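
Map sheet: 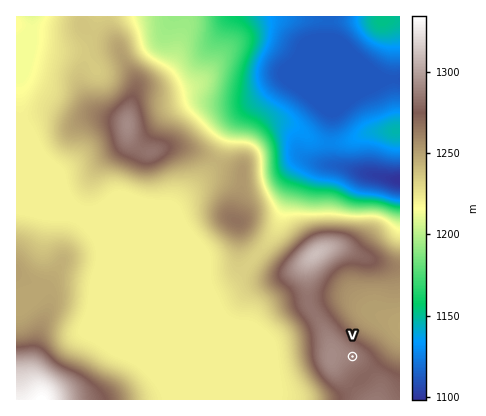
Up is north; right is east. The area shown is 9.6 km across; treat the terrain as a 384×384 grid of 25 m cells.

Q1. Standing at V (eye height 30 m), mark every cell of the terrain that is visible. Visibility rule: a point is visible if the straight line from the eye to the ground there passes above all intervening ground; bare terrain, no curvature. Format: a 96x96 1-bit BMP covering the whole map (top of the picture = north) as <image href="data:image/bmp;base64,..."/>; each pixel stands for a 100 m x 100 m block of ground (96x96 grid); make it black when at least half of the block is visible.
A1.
<image width="96" height="96" href="data:image/bmp;base64,Qk2+BAAAAAAAAD4AAAAoAAAAYAAAAGAAAAABAAEAAAAAAIAEAAATCwAAEwsAAAIAAAAAAAAA////AAAAAAAD/////////gAD//8D/////////AAB//8D////////+AAA//8D////////+AAA//8H////////8AAB//8H////////8AAB//8P////////4AAD//8f////////4AAH//8f////////4AAH//8f////////4AAH//8f////////4AAP//8f////////4AAP//8f////////4AAP//8P////////4AAP//8P////////4AAP//8P////////4AAP//8H////////4AAf//8H////////4AAf//8H////////4AB///8H////////4AD///8D////////8Af///+D////////8B//////////////+Af//////////////AP//////////////gH//////////////gH//////////////gP//////////////w//////////////////////////////4P//////////////wD//////////////wB//////////////gAf/////////////gAP////+P///////AAD////8H///////AAB//8D8H///////AAA//gD4H///////AAAP/AD4H///////AAAB8AD4H///////AAAAAAD4H///////gAAAAAD8H///////gAAAAAD/P///////gAAAAAD/////////gAAAAAD///////wfgAAAAAD///////APgAAAAAD//////+AHAAAAAAD//////+AAAAAAAAD//////8AAAAAAAAD//////4AAAAAAAAD//////4AAAAAAAAD//////wAAAAAAAAD//////wAAAAAAAAD/+f///gAAAAAAAAD/8P///gAAAAAAAAD/8H///gAAAAAAAAD/4D///wAAAAAAAAD/4B///4AAAAAAAAD/wB///8AAAAAAAAD/wAf///wAAAAAAAD/4AH///wAAAAAAAD//AB///wAAAAAAAD//gA/P/wAAAAAAAD+PwA+D/wAAAAAAAD8HwA+A/gAAAAAAAD4DwAeAHAAAAAAAADwDgAeAAAAAAAAAADgBgAfAAAAAAAAAADAAAAfAAAAAAAAAADAAAAPAAAAAAAAAACAAAAPAAAAAAAAAAAAAAAPgAAAAAAAAAAAAAAHgAAAAAAAAAAAAAAHgAAAAAAAAAAAAAAH7AAAAAAAAAAAAAAH/AAAAAAAAAAAAAAD/AAAAAAAAAAAAAAD+AAAAAAAAAAAAAAD+AAAAAAAAAAAAAAB+AAAAAAAAAAAAAAB8AAAAAAAAAAAAAAAAAAAAAAAAAAAAAAAAAAAAAAAAAAAAAAAAAAAAAAAAAAAAAAAAAAAAAAAAAAAAAAAAAAAAAAAAAAAAAAAAAAAAAAAAAAAAAAAAAAAAAAAAAAAAAAAAAAAAAAAAAAAAAAAAAAAAAAAAAAAAAAYAAAAAAAAAAAAAAAYAAAAAAAAAAAAAAAQAAAAAAAAAAAAAAAQAAAAAAAAAAAAAAAgAAAAAAAAAAAAAABgAAAAAAAAAAA="/>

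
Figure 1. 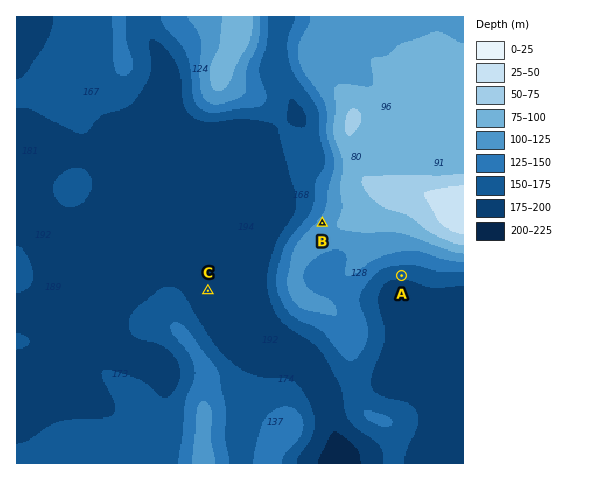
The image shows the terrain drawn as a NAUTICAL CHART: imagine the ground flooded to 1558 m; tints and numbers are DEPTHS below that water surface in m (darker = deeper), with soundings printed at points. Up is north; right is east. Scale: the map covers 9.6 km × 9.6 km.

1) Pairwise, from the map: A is lower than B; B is higher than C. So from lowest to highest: C A B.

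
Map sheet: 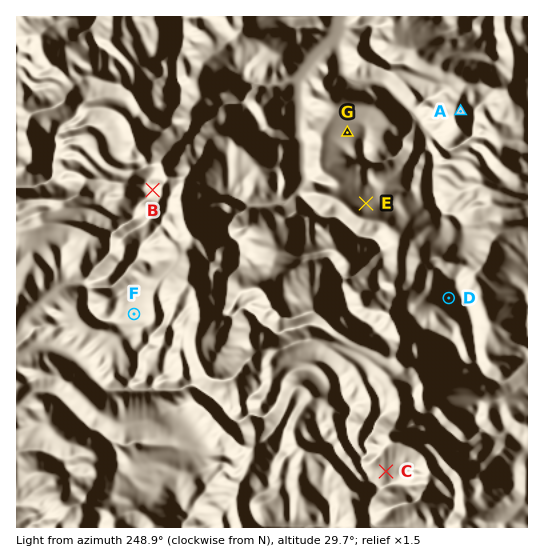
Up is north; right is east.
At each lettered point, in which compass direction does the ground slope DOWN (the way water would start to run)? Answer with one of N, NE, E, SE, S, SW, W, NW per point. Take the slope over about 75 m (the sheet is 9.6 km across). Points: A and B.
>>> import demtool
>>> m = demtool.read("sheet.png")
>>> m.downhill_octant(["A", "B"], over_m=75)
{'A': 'E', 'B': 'SW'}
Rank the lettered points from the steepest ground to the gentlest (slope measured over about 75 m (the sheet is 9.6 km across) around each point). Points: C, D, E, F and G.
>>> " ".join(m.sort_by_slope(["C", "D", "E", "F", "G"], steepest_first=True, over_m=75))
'C D F E G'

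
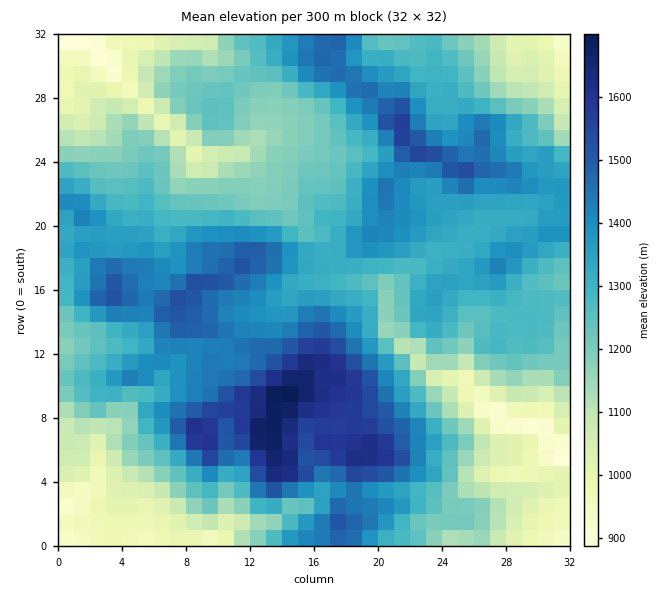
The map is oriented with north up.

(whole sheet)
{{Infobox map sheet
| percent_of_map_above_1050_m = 87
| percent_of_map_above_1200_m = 69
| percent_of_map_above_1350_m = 37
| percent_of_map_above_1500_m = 11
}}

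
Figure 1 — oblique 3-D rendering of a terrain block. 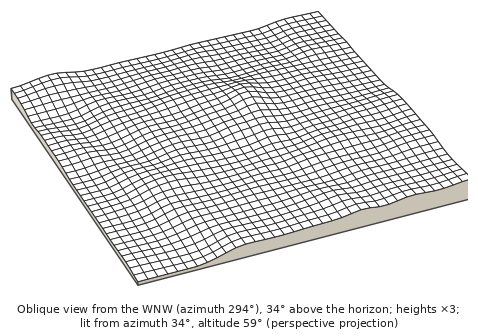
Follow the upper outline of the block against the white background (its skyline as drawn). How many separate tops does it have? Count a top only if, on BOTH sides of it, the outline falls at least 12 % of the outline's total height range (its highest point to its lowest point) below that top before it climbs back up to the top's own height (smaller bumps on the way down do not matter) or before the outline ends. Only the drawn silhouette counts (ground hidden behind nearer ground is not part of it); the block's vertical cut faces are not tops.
2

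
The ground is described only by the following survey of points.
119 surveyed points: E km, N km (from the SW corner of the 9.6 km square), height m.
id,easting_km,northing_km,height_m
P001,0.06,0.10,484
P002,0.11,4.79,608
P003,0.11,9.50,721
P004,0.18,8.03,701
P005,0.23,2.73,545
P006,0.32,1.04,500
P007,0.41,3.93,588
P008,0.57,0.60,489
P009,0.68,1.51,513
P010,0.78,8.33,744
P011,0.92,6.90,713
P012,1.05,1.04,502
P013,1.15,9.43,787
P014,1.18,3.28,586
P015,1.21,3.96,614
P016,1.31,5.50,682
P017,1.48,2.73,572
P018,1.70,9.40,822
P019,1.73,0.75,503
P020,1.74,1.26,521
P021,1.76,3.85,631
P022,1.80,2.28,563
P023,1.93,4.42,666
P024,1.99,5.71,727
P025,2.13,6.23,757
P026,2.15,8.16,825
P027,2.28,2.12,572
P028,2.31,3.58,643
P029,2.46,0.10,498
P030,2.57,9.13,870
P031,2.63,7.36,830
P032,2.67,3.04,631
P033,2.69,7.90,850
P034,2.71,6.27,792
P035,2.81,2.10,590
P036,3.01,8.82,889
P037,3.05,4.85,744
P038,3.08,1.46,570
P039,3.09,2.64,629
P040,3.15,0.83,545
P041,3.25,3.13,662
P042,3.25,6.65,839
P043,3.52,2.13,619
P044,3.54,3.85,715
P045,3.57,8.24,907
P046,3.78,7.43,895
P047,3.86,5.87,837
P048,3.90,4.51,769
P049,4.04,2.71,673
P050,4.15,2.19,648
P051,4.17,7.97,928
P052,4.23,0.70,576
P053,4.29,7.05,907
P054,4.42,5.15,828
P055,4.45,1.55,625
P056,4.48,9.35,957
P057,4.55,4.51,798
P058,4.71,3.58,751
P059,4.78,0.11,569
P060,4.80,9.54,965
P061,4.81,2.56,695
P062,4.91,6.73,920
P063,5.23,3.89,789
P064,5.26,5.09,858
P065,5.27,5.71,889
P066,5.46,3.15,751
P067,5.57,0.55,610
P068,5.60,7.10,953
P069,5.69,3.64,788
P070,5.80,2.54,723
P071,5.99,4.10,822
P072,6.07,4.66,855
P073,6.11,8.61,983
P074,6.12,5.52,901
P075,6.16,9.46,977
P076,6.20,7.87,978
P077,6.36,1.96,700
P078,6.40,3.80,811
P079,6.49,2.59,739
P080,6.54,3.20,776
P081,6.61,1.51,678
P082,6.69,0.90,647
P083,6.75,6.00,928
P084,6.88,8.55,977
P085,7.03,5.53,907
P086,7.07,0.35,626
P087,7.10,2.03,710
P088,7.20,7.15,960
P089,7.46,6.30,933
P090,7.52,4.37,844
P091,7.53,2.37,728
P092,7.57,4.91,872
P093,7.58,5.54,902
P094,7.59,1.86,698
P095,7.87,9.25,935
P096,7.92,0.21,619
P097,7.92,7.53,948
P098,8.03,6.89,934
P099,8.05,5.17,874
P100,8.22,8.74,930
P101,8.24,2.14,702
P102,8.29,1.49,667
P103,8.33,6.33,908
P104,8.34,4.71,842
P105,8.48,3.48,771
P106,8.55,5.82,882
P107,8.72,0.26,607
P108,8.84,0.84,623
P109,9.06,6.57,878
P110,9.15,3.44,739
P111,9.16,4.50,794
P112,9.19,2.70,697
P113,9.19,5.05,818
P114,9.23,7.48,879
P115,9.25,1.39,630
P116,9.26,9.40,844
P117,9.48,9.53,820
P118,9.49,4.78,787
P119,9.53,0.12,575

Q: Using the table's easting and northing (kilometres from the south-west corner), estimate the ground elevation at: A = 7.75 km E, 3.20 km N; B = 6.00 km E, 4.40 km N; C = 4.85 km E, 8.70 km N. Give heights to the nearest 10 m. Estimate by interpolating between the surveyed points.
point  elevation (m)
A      770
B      840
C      960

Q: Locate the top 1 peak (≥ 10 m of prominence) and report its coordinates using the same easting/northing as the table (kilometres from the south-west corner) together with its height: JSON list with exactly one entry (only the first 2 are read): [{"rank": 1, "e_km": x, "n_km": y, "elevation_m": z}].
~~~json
[{"rank": 1, "e_km": 6.16, "n_km": 8.64, "elevation_m": 983}]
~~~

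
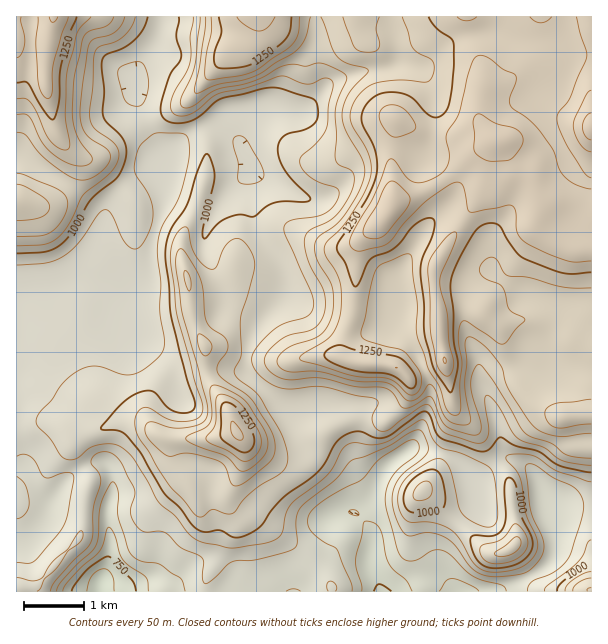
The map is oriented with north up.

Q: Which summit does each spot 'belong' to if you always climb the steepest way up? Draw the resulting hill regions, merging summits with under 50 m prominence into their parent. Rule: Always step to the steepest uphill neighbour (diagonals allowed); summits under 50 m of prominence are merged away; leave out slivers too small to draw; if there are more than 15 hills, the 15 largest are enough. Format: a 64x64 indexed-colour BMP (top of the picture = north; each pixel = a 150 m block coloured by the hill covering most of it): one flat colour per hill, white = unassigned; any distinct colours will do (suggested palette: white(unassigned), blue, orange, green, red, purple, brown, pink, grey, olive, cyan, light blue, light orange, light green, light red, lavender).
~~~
<image width="64" height="64" href="data:image/bmp;base64,Qk12CAAAAAAAAHYAAAAoAAAAQAAAAEAAAAABAAQAAAAAAAAIAAATCwAAEwsAABAAAAAAAAAA////ALR3HwAOf/8ALKAsACgn1gC9Z5QAS1aMAMJ34wB/f38AIr28AM++FwDox64AeLv/AIrfmACWmP8A1bDFAMzMzMzBEREREREREREREREiIiIimZmZmZu7u77u7u7uzMzMzMwRERERERERERERESIiIiKZmZmZu7u7u77u7u7MzMzMzBEREREREREREREREiIiKZmZmZu7u7u7u+7u7szMzMzMERERERERERERERERIiIpmZmZm7u7u7u7vu7uzMzMzMwRERERERERERERERESIimZmZmbu7u7u7u77u4szMzMzBEREREREREREREREREiEZmZmZm7u7u7u7vu7iLMzMzMEREREREREREREREREREZmZmZmbu7u7u7u+7uIizMzMwRERERERERERERERERERmZmZmZm7u7u7u77u4iIszMzBERERERERERERERERERmZmZmZmZu7u7u77u7iIizMzMERERERERERERERERERIpmZmZmZmbu7u7uqqqIiLMzMwREREREREREREREREREiKZmZmZmZu7u7u6qqoiIizMzMERERERERERERERERESIpmZmZmZm7u7u6qqqiIiIszMwRERERERERERERERERIimZmZmZmbu7u7qqqqIiIiLMwRERERERERERERERESIiIpmZmZmXe7u7qqqqoiIiIiLBERERERERERERERESIiIiKZmZmXd3e7qqqqqiIiIiIRERERERERERERERESIiIiIimZl3d3d6qqqqqqIiIiIRERERERERERERERESIiIiIiInd3d3d3qqqqqqoiIiIhERERERERERERERESIiIiIiIoh3d3d3eqqqqqqiIiIhERERERERERERERERIiIiIiIiiHd3d3d6qqqqqqIiIiEREREREREREREREREiIiIiIiiId3d3d6qqqqqqoiIiERERERERERERERERGIgiIiIiiIiHd3d3qqqqqqqiIiERERERERERERERERGIiIiIiIiIiId3d3qqqqqqqqIRERERERERERERERERGIiIiIiIiIiIh3d3eqqqqqqqoRERERERERERERERERiIiIiIiIiIiIiHd3d6qqqqqqqhERERERERERERERERGIiIiIiIiIiIiHd3dyIqqiIiqqEREREREREREREREREYiIiIiIiIiIiId3d3IiIiIiIiIRERERERERERERERERiIiIiIiIiIiId3d3ciIiIiIiIhERERERERERERERERGIiIiIiIiIiIh3d3dyIiIiIiIiEREREREREREREREREYiIiIiIiIiIh3d3dyIiIiIiIiIRERERERERERERERERGIiIiIhVVVh3d3d3IiIiIiIiIhERERERERERERERERERiIiIVVVVVXd3d3ciIiIiIiIiEREREREUERERERERERGIiFVVVVVVd3d3dyIiIiIiIiIREREREUQRERERERERERiFVVVVVVV3d3d3IiIiIiMzM93d0REUREEREREREREREVVVVVVVVXd3d3ciIiIzMzMz3d3d1ERERBERERERERERVVVVVVVVd3d3d3IiMzMzMzPd3d3dREREQRERERERERFVVVVVVVVXd3d3dyMzMzMzM93d3d1ERERBERERERERFVVVVVVVVVd3d3d3czMzMzMz3d3d3UREREEREREREREVVVVVVVVVVXd3d3dzMzMzMzPd3d3d1EREQREREREREVVVVVVVVVVVd3d3dzMzMzMzM93d3d3URERBEREREREVVVVVVVVVVVVXd3d3MzMzMzMz3d3d3d1EREQRERERERVVVVVVVVVVVVV3d3MzMzMzMzPd3d3d3URERBERERERVVVVVVVVVVVVVXdzMzMzMzMzM93d3d3UREREERERERFVVVVVVVVVVVVVVTMzMzMzMzMz3d3d3UREREQREiIhEVVVVVVVVVVVVVVVMzMzMzMzMzPd3d3UREREREIiIiIRVVUiIiVVVVVVVVUzMzMzMzMzM93d1EREREREIiIiIiFVIiIiIlVVVVVVVTMzMzMzMzMy3d1EREREREQiIiIiIiIiIiIiJVVVVVVTMzMzMzMzMyLdREREREREREIiIiIiIiIiIiIlVVVVVTMzMzMzMzMyIkREREREREREQiIiIiIiIiIiIiJVVVUjMzMzMzMzMzIiRERERERERERmIiIiIiIiIiIiIiIiIiIzMzMzMzMzIiJERERERERERmZiIiIiIiIiIiIiIiIiIjMzMzMzMzMiIkRERERERERGZmYiImIiIiIiIiIiIiIiMzMzMzMzMiIiRERERERERGZmZmZmZiIiIiIiIiIiIiIjMzMzMzMyIiJEREREREREZmZmZmZmZmZmIiIiIiIiIiMzMzMzMyIiIkRERERERERmZmZmZmZmZmZiIiIiIiIiIzMzMzMzIiIiRERERERERmZmZmZmZmZmZmYiIiIiIiIzMzMzMzMiIiJERERERERGZmZmZmZmZmZmZiIiIiIiIjMzMzMzMzMiIkREREREREZmZmZmZmZmZmZmIiIiIiIjMzMzMzMzMzIiRERERERERGZmZmZmZmZmZmIiIiIiIiMzMzMzMzMzMiJERERERERERmZmZmZmZmZmYiIiIiIiIjMzMzMzMzMyIkRERERERERGZmZmZmZmZmZiIiIiIiIiIzMzMzMzMzIiRERERERERERmZmZmZmZmZmIiIiIiIiIiIzMzMiIiIiJERERERERERGZmZmZmZmZmYiIiIiIiIiIiIiIiIiIiIkREREREREREZmZmZmZmZmZiIiIiIiIiIiIiIiIiIiIi"/>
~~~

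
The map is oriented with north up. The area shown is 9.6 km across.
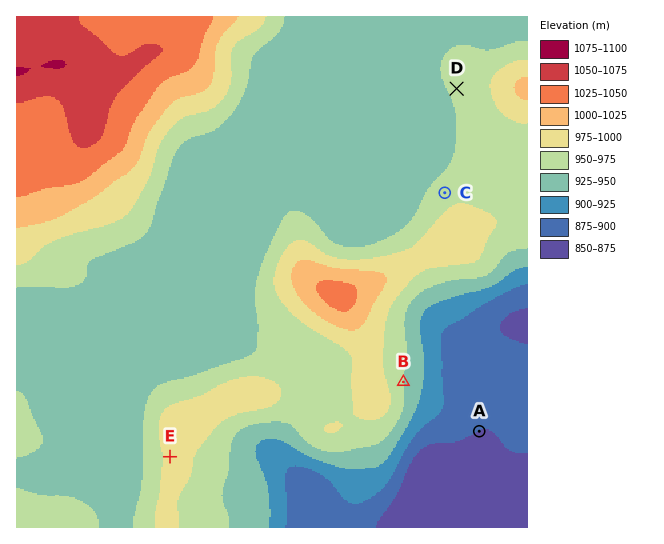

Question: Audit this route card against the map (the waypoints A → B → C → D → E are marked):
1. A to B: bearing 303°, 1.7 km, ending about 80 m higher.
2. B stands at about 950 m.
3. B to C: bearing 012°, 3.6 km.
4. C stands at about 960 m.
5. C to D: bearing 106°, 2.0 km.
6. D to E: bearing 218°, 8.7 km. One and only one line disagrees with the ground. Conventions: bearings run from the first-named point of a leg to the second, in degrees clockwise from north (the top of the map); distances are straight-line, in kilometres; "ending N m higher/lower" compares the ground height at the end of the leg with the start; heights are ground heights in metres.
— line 5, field bearing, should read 7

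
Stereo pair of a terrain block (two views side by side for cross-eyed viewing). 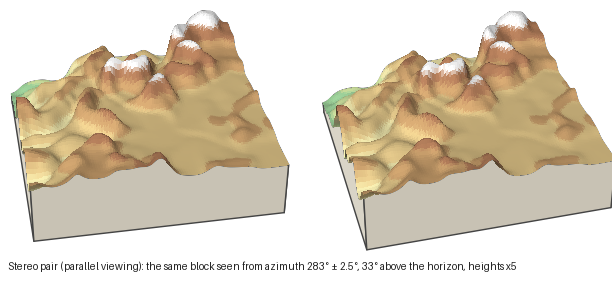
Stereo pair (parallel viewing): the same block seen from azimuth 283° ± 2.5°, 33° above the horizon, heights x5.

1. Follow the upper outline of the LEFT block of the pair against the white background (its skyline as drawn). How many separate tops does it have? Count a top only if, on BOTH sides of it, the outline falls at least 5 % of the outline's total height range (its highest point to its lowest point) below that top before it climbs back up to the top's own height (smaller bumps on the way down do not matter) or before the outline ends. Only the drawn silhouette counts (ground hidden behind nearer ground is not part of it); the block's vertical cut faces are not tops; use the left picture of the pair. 2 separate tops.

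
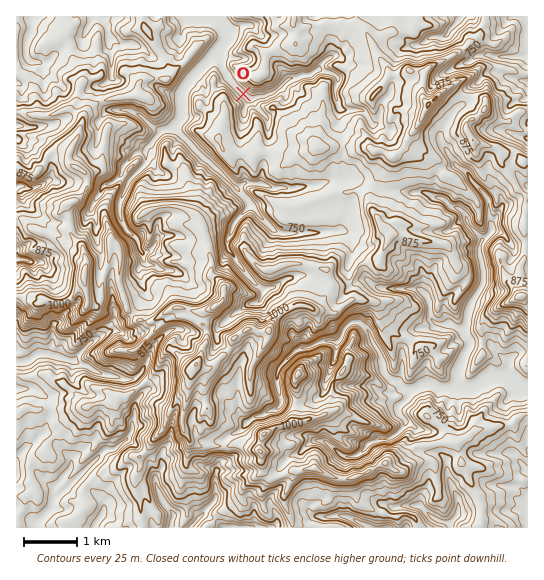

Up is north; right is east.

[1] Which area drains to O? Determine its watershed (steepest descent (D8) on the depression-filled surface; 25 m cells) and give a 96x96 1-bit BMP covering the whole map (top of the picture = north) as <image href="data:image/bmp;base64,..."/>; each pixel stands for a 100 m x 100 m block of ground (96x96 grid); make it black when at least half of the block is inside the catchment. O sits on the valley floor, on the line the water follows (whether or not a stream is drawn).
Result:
<image width="96" height="96" href="data:image/bmp;base64,Qk2+BAAAAAAAAD4AAAAoAAAAYAAAAGAAAAABAAEAAAAAAIAEAAATCwAAEwsAAAIAAAAAAAAA////AAAAAAAAAAAAAAAAAAAAAAAAAAAAAAAAAAAAAAAAAAAAAAAAAAAAAAAAAAAAAAAAAAAAAAAAAAAAAAAAAAAAAAAAAAAAAAAAAAAAAAAAAAAAAAAAAAAAAAAAAAAAAAAAAAAAAAAAAAAAAAAAAAAAAAAAAAAAAAAAAAAAAAAAAAAAAAAAAAAAAAAAAAAAAAAAAAAAAAAAAAAAAAAAAAAAAAAAAAAAAAAAAAAAAAAAAAAAAAAAAAAAAAAAAAAAAAAAAAAAAAAAAAAAAAAAAAAAAAAAAAAAAAAAAAAAAAAAAAAAAAAAAAAAAAAAAAAAAAAAAAAAAAAAAAAAAAAAAAAAAAAAAAAAAAAAAAAAAAAAAAAAAAAAAAAAAAAAAAAAAAAAAAAAAAAAAAAAAAAAAAAAAAAAAAAAAAAAAAAAAAAAAAAAAAAAAAAAAAAAAAAAAAAAAAAAAAAAAAAAAAAAAAAAAAAAAAAAAAAAAAAAAAAAAAAAAAAAAAAAAAAAAAAAAAAAAAAAAAAAAAAAAAAAAAAAAAAAAAAAAAAAAAAAAAAAAAAAAAAAAAAAAAAAAAAAAAAAAAAAAAAAAAAAAAAAAAAAAAAAAAAAAAAAAAAAAAAAAAAAAAAAAAAAAAAAAAAAAAAAAAAAAAAAAAAAAAAAAAAAAAAAAAAAAAAAAAAAAAAAAAAAAAAAAAAAAAAAAAAAAAAAAAAAAAAAAAAAAAAAAAAAAAAAAAAAAAAAAAAAAAAAAAAAAAAAAAAAAAAAAAAAAAAAAAAAAAAAAAAAAAAAAAAAAAAAAAAAAAAAAAAAAAAAAAAAAAAAAAAAAAAAAAAAAAAAAAAAAAAAAAAAAAAAAAAAAAAAAAAAAAAAAAAAAAAAAAAAAAAAAAAAAAAAAAAAAAAAAAAAAAAAAAAAAAAAAAAAAAAAAAAAAAAAAAAAAAAAAAAAAAAAAAAAAAAAAAAAAAAAAAAAAAAAAAAAAAAAAAAAAAAAAAAAAAAAAAAAAAAAAAAAAAAAAAAAAAAAAAAAAAAAAAAAAAAAAAAAAAAAAAAAAAAAAAAAAAAAAAAAAAAAAAAAAAAAAAAAAAAAAAAAAAAAAAAAAAAAAAAAAAAAAAAAAAAAAAAAAAAAAAAAAAAAAAAAAf/8AAcAAAAAAAAAAf////+AAAAAAAAAA/////+AAAAAAAAAA//////AAAAAAAAAA//////gAAAAAAAAAf/////gAAAAAAAAAf/////wAAAAAAAAAf/////wAAAAAAAAAf/////4AAAAAAAAAH/////4AAAAAAAAAD/////wAAAAAAAAAB/////wAAAAAAAAAA/////wAAAAAAAAAAf////wAAAAAAAAAAf////4AAAAAAAAAAP///xwAAAAAAAAAAP///gAAAAAAAAAAAH///gAAAAAAAAAAAH///AAAAAAAAAAAAD//+AAAAAAAAAAAAAf/+AAAAAAAAAAAAAP/8AAAAAAAAAAAAAH/8AAAAAAAAAAAAAH/4AAAAAAAAAAAAAAKAAAAAAAAAAAAAAAAAAAAAA="/>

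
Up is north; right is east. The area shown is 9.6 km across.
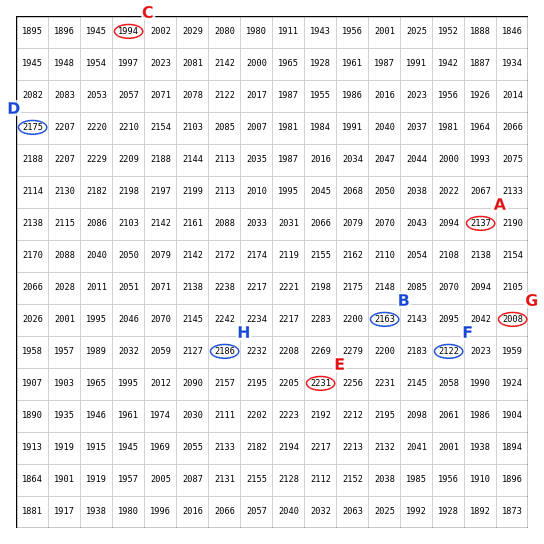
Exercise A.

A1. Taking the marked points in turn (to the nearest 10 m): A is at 2140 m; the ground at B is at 2160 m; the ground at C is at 1990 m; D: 2180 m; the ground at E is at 2230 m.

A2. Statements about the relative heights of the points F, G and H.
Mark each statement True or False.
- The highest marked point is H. True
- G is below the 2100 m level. True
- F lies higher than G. True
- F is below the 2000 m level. False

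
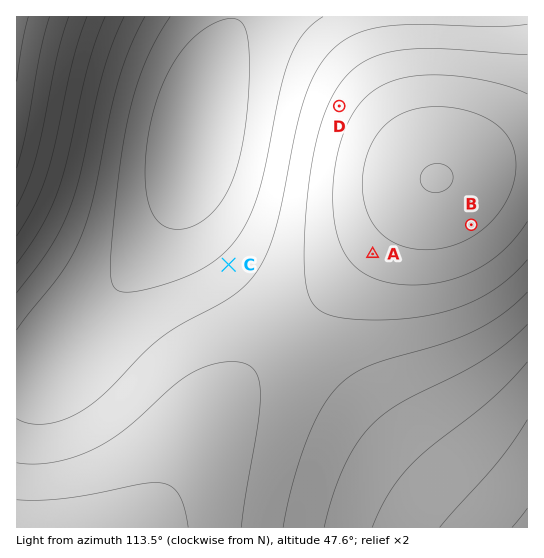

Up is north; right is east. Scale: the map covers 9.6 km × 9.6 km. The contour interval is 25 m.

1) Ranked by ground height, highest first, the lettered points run C D A B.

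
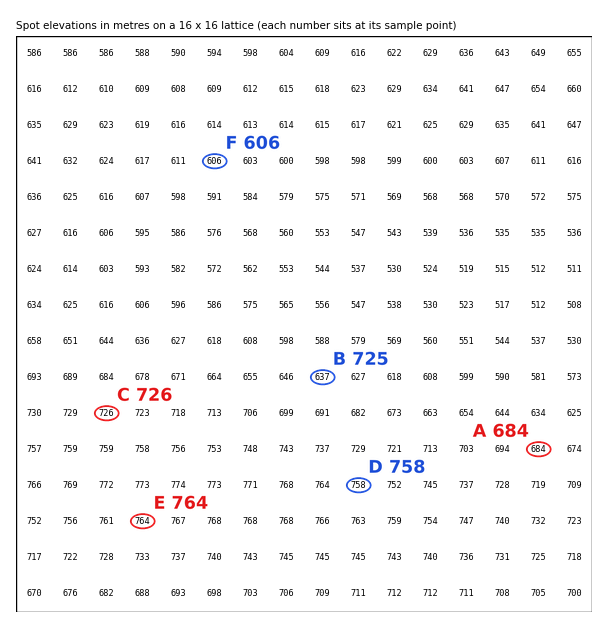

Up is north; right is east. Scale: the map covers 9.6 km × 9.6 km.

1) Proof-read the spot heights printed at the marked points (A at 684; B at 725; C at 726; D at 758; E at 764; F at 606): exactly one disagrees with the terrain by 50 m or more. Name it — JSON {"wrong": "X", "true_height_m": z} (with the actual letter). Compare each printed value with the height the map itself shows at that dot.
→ {"wrong": "B", "true_height_m": 637}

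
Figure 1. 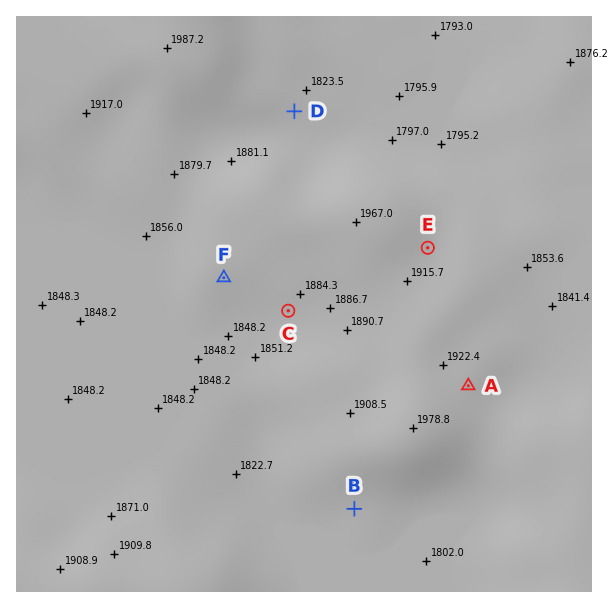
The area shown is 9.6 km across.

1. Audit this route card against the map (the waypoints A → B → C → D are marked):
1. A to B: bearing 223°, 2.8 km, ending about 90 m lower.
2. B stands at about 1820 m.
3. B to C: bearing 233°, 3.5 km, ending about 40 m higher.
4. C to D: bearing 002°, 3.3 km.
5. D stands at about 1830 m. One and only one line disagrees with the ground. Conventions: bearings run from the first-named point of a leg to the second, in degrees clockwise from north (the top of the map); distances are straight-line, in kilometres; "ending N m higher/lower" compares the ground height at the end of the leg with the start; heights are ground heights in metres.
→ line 3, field bearing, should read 342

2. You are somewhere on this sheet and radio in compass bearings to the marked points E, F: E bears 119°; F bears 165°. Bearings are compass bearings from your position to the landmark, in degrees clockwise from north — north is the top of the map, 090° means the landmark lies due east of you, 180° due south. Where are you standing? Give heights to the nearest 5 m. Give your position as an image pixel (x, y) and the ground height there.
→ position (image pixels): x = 179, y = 110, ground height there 1920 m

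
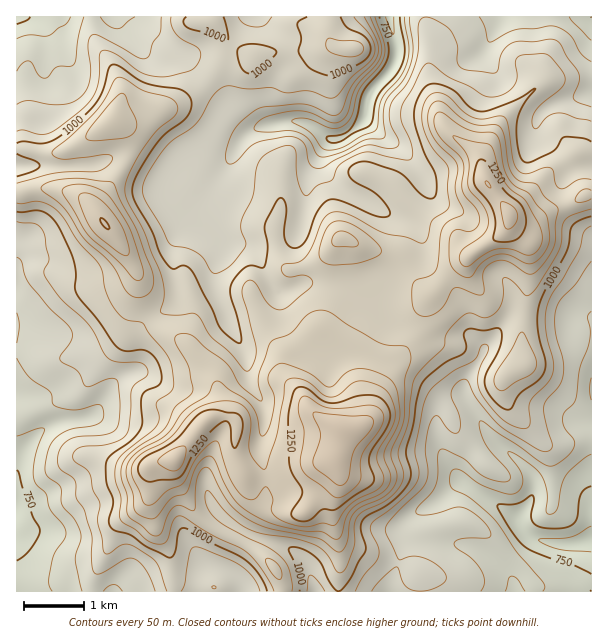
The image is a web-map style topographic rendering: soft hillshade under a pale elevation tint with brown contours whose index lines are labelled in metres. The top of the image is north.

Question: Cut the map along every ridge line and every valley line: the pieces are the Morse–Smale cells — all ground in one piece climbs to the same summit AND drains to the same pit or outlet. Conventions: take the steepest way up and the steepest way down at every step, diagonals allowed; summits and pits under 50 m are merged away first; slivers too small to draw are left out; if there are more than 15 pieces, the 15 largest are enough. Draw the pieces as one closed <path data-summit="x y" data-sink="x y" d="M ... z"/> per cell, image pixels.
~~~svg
<path data-summit="342 429" data-sink="591 540" d="M365 289l-15 0-2 7-22 30-14 12-20 21-3 6 0 13 21 32 10 8 23 11-7 27 4 26-9 27 9 42-2 40 253 1 1-274-77-5-9 5-21 31-15-12-15 5-18 0-26-14-18-3-14-14-6-18z"/><path data-summit="342 429" data-sink="390 17" d="M365 116l-9 12-17 11-10 0-15-12-15-6-14 0-22 5-15 7-18 25-38 2-9 4-14 18 0 10 7 14 33 26 13 14 0 8-8 21 2 15 13 34 15 26 6 34 14 21 1 17-5 18 0 16 7 20 26-8 40-8 4-5 6-23-1-4-27-13-26-37 0-13 3-6 28-29 6-4 23-33-1-5-9-2-22-3-19 2 2-10-5-15 0-20 9-30 4-34 8-15 10-16-4 8 0 12 6 11 19 16 42 22 9-2 26-27-2-9-13-20-10-10-22-14-11-12z"/><path data-summit="174 459" data-sink="17 510" d="M152 318l-12 9-2 8 0 33-23 13-18 30-10 7-25 3-18 7-19 19-7 14-1 131 157-1-4-36-14-27-6-21 1-40 8-5 15-2 26-34 7-6 13-7 2-9-6-24-10-15-20-22-24-13z"/><path data-summit="105 224" data-sink="17 510" d="M56 188l-21 0-19 6 1 270 8-17 19-19 18-7 19-1 12-5 22-34 23-13 0-33 2-8 11-10-9-21-4-23-20-33-29-38-15-9z"/><path data-summit="510 215" data-sink="591 17" d="M591 16l-164 1 3 34-2 26 12 43 4 6 12 13 19 13 6 10 5 20 23 30 42-42 14-9-1-5-10-10-16-9-3-9 3-11 10-9 31-11 13-7z"/><path data-summit="510 215" data-sink="390 17" d="M426 16l-36 1 7 28 0 9-6 15-17 18-6 11-2 22 18 18 15 8 10 10 15 23-2 9-24 24-7 3 13 3 12 9 5 9 0 12-18 18 23 26 6 2 13-16 29-26 27-17 7-8 2-10 9 5 11 1 33-17 2-5-3-6 0-12 4-9 11-6-4 0-7-8-15 10-41 42-2 0-22-30-5-20-6-10-19-13-12-13-4-6-12-43 2-26z"/><path data-summit="113 120" data-sink="17 17" d="M120 16l-104 1 1 131 21 4 27-1 15-7 34-24 14 1 28-12 14-1 19-11 17-14-24-27-15-6-27-16z"/><path data-summit="510 215" data-sink="591 540" d="M566 205l-36 18-11-1-9-5-2 10-7 8-27 17-21 18-21 24-6-2-22-26-3 0-21 20-14 4 7 3 6 18 14 14 18 3 26 14 18 0 15-5 15 12 21-31 9-5 45 5 31 0 1-81-18-15z"/><path data-summit="353 48" data-sink="390 17" d="M389 16l-60 0-3 14 6 16-9 0-14 4-37 2-18 6-12-6-9 0-27 31 12 10 12 20 19 17 27-8 23-1 15 6 15 12 10 0 23-17 10-30 16-18 8-14 1-15z"/><path data-summit="174 459" data-sink="390 17" d="M192 218l-6 6-6 9-6 16 4 47-10 12-15 8-1 2 10 12 24 13 25 28 7 18 4 15-2 9-4 3 12 0 8 6-1 31 7 20 6 3 18 0-6-20 0-16 5-18-1-17-14-21-6-34-15-26-13-34-2-15 8-21 0-8-13-14z"/><path data-summit="105 224" data-sink="390 17" d="M126 157l-13 0-18 7-24 2-1 19 5 8 15 10 40 55 9 20 6 27 7 13 16-10 10-12-4-47 6-16 12-15-9-6-11-12-3-8 1-12-15-6z"/><path data-summit="113 120" data-sink="390 17" d="M209 84l-3 0-17 13-19 11-14 1-28 12-17 0-43 29 0 15 27-1 18-7 13 0 29 17 15 6 13-16 9-4 38-2 12-20 10-7-6-3-16-15-6-12z"/><path data-summit="342 239" data-sink="390 17" d="M321 152l-13 24-4 34-9 30 0 20 5 15-2 10 19-2 33 6-2-49 11 6 30 8 13 11 8-5 11-12 0-12-5-9-12-9-20-6-48-28-8-8-6-11z"/><path data-summit="342 429" data-sink="315 591" d="M335 458l-42 10-26 8-2 22-18 33 4 4 25 7 18 10 10 9 6 12 5 19 23-1 2-40-9-38 9-31z"/><path data-summit="174 459" data-sink="591 540" d="M228 416l-12 0-9 4-31 36-2 9 4 18 16 29 22 18 21 10 19-31 2-8-10-12-12-30 0-37z"/>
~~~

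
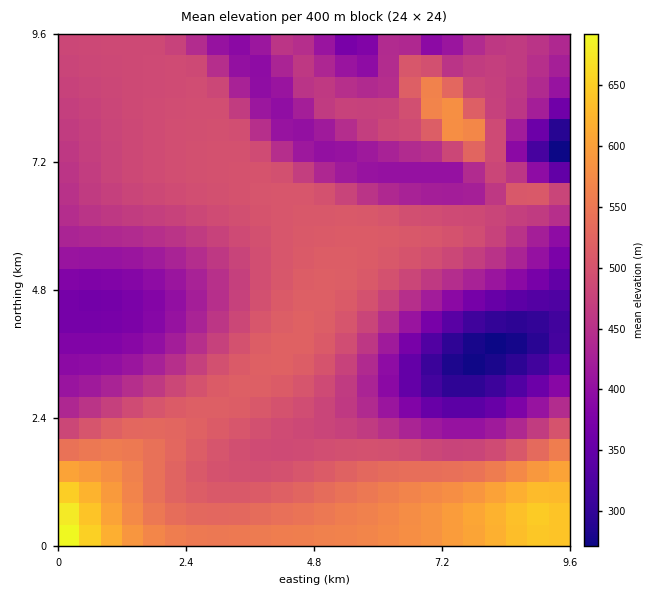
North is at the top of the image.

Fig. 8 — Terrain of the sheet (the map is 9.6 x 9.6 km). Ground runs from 240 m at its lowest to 710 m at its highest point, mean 470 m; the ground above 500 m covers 30.4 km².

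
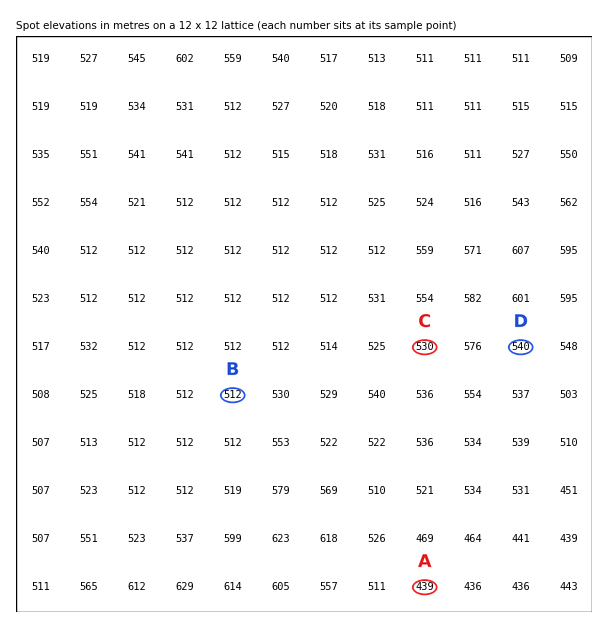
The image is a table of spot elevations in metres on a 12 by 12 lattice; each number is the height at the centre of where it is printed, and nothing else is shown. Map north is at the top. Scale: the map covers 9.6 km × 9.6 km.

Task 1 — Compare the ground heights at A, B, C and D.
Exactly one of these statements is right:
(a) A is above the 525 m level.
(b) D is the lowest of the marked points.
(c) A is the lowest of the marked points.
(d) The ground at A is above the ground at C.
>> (c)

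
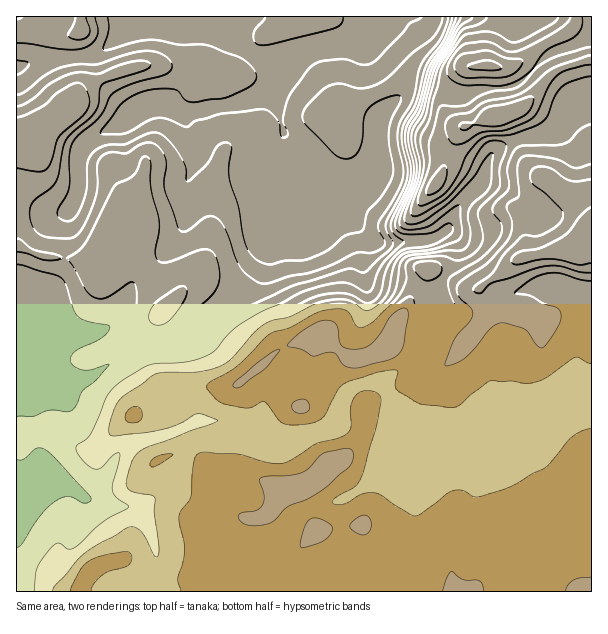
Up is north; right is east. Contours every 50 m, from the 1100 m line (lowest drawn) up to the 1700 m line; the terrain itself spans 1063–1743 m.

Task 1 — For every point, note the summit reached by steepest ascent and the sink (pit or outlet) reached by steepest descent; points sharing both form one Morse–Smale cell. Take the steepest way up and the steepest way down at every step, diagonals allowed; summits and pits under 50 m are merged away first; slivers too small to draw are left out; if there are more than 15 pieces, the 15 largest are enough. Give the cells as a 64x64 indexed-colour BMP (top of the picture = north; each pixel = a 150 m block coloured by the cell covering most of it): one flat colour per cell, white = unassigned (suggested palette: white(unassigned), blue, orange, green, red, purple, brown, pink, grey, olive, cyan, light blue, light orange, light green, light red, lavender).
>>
<image width="64" height="64" href="data:image/bmp;base64,Qk12CAAAAAAAAHYAAAAoAAAAQAAAAEAAAAABAAQAAAAAAAAIAAATCwAAEwsAABAAAAAAAAAA////ALR3HwAOf/8ALKAsACgn1gC9Z5QAS1aMAMJ34wB/f38AIr28AM++FwDox64AeLv/AIrfmACWmP8A1bDFAAAA7uAAAAAGZmZoiIiIiIiIiIiIiIi7u7u7u7u3d3d3AO7u7gAAAO3d1miIiIiIiIiIiIiIiLu7u7u7u3d3d3fu7u7uAAAO7d3dZoiIiIiIiIiIiIiIu7u7u7u7d3d3d+7u7u7u4O7u3d1mZmiIiIiIiIiIiIi7u7u7u7t3d3d37u7u7u7u7u7d3WZmZmiIiIiIiIiIi7u7u7u7t3d3d3fu7u7u7u7u7d3dZmZmZmiIiIiIiIiLu7u7u7u3d3d3d+7u7u7u7u7t3d3WZmZmZoiIiIiIiIu7u7u7u7d3d3d37u7u7u7u7t3d3dZmZmZmaIiIiIiIiLu7u7u7d3d3d3fu7u7u7u7u3d3d3d1mZmZoiIiIiIiIu7u7u3d3d3d3d+7u7u7u7d3d3d3d3WZmZmZoiIiIiIi7u7u3d3d3d3d37u7u7t3d3d3d3d3dZmZmZmZmaIiIiLu7u7d3d3d3d3cADu4ADd3d3d3d3d1mZmZmZmZmiIiIu7u7t3d3d3d3dwAAAAAA3d3d3d3d1mZmZmZmZmZoiIu7u7u3d3d3d3d3AAAAAADd3d3d3d1mZmZmZmZmZmaIi7u7u3d3d3d3d3cAAAAAAA3d3d3d1mZmZmZmZmZmZmi7u7u3d3d3d3d3dwAAAAAAAN3d3d1mZmZmZmZmZmZmaLu7u3d3d3d3d3d3AAAAAAAADd3d1mZmZmYiZmZmZmZou7u3d3d3d3d3d3cAAAAAAAAAAA3WZmZmIiIiZmZmZmu7u3d3d3d3d3d3d/8AAAAAAAAAAAZmZmIiIiIiJmZma7u3cRERERERF3d3/wAAAAAAAAAAACIiIiIiIiIiZmZruxEREREREREREXf/AAAAAAAAAAAAIiIiIiIiIiJmZmaxEREREREREREREfAAAAAAAAAAAAIiIiIiIiIiImZmZhERERERERERERER//AAAAAAAA/wAiIiIiIiIiIiJmZhERERERERERERERH////wAAAA///wAAACIiIiIiIiIiEREREREREREREREf/////wAA////AAAAAiIiIiIiIiIhERERERERERERER///////wD///8AAAAAAiIiIiIiIiIhERERERERERERH////////////wAAAAACIiIiIiIiIiIREREREREREREf///////5mZmfAAAAAAIiIiIiIiIiIhERERERERERERn//////5mZmZmQAAACIiIiIiIiIiIiERERERERERERGZmZmZmZmZmZmZAAAAIiIiIiIiIiIiIREREREREREREZmZmZmZmZmZmZmQAAIiIiIiIiIiIiIiERERERERERERmZmZmZmZmZmZmZmQIiIiIiIiIiIiIiIRERERERERERGZmZmZmZmZmTOZmZMiIiIiIiIiIiIiIhEREREREREREZmZmZmZmZmZMzmZMzIiIiIiIiIiIiIhERERERERERERmZmZmZmZmZMzMzMzMyIiIiIiIiIiIRERERERERERERGZmZmZmZmZkzMzMzMzMiIiIiIiIREREREREREREREREZmZmZmZmZkzMzMzMzMyIiIiIiIhERERERERERERERERmTMzMzOZmTMzMzMzMzIiIiIiIiEREREREREREREREREzMzMzM5kzMzMzMzMzMiIiIiIiIRERERERERERERERETMzMzMzMzMzMzMzMzMyIiIiIiIlVVVVURERERERERERMzMzMzMzMzMzMzMzMzIiIiIiIlVVVVVVEREREREREREzMzMzMzMzMzMzMzMzMyIiIiIlVVVVVVURERERERERETM8zDMzMzMzMzMzMzMzIiIiIkRVVVVVVVERERERERERPMzMMzMzMzMzMzMzMzMiIiIkREVVVVVVVRERERERERHMzMzDMzMzMzMzMzMzMiIiIiRERVVVVVVVUREREREREczMzMMzMzMzMzMzMzMyIiIiJEREVVVVVVVVERERERERzMzMwzMzMzMzMzMzMzIiIiIkRERVVVVVVVURERERERHMzMzDMzMzMzMzMzMzMyIiIkRERFVVVVVVVREREREREczMzMMzMzMzMzMzMzMzMiIkREREVVVVVVVVURERERERzMzMwzMzMzMzMzMzMzMyIkRERERVVVVVVVVVERERERHMzMzMwzMzMzMzMzMzMzMkRERERFVVVVVVVVVVUREREczMzMzMMzMzMzMzMzMzM0REREREVVVVVVVVVVVVVRERzMzMzMzMwzMzMzMzMzM0RERERERFVVVVVVVVVVVVURHMzMzMzMzEQzNEMzMzMzREREREREVVVVVVVVVVVVVVEczMzMzMzEREREREREMzNERERERESlVVVVVVVVVVVVVVzMzMzMzERERERERERERERERERESqpVVVqqVVVVVVVVXMzMzMzERERERERERERERERERERKqqWqqqqqqqVVVVVczMzMzERERERERERERERERERERKqqqqqqqqqqqlVVVVDMzMzMREREREREREREREREREREqqqqqqqqqqqqpVVVUAAAAAxERERERERERERERERERESqqqqqqqqqqqqqVVVQAAAAAARERERERERERERERERERKqqqqqqqqqqqqqqVVAAAAAAAEREREREREREREREREREqqqqqqqqqqqqqqqqUAAAAAAABERERERERERERERERESqqqqqqqqqqqqqqqqgAAAAAAAERERERERERERERERERKqqqqqqqqqqqqqqqq"/>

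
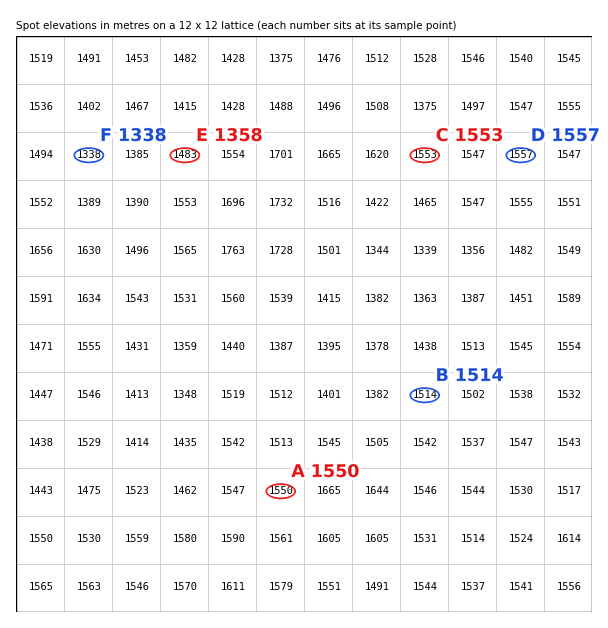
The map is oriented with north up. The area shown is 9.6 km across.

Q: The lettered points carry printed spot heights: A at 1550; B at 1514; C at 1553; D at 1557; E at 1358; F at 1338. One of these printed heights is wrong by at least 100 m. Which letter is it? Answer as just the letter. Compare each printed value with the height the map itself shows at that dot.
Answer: E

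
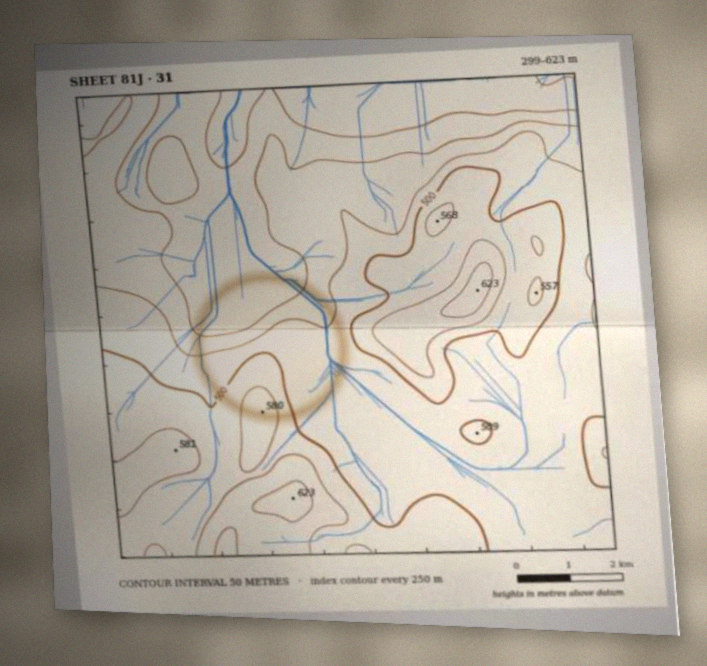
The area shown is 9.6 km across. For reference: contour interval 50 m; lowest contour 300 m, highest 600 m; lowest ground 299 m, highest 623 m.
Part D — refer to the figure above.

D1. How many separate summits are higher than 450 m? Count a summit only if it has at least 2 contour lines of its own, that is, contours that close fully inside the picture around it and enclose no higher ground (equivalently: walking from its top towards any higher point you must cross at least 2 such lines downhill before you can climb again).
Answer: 1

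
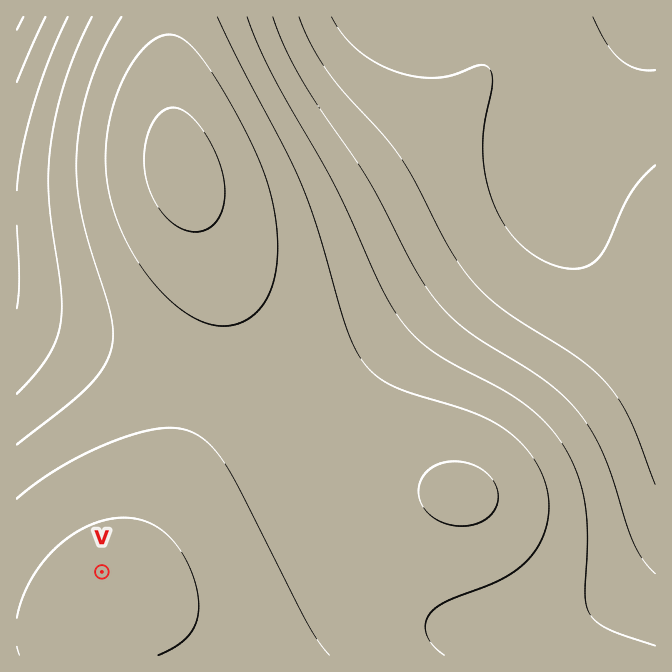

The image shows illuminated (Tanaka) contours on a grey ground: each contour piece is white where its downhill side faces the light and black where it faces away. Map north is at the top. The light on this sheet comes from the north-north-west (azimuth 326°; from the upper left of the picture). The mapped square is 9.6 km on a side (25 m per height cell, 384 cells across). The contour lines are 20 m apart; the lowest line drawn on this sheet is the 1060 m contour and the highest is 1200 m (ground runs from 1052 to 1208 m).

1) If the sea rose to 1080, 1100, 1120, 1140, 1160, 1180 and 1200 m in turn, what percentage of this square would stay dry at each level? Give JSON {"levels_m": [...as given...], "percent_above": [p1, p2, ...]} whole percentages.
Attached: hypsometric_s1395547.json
{"levels_m": [1080, 1100, 1120, 1140, 1160, 1180, 1200], "percent_above": [89, 79, 72, 63, 50, 22, 7]}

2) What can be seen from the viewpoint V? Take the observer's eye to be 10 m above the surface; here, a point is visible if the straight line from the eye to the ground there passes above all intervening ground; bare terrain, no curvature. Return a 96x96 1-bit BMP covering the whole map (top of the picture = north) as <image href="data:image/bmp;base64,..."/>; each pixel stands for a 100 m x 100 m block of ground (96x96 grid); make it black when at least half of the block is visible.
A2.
<image width="96" height="96" href="data:image/bmp;base64,Qk2+BAAAAAAAAD4AAAAoAAAAYAAAAGAAAAABAAEAAAAAAIAEAAATCwAAEwsAAAIAAAAAAAAA////AAAAAAD//gAD/////////////8AH/////////////////////////////////8AAP///////////wAAAP//////////+AAAAP//////////8AAAAf//////////4AAAB///4AAD////4AAAD//+AAAD////wAAAD//8AAAD////wAAAH//8AAAD////gAAAP//8AAAD////gAAAf//8AAAD////gAAAf//4AAAD////AAAA///4AAAD////AAAA///4AAAD////AAAB///4AAAB////AAAB///4AAAA////AAAD///4AAAAf//+AAAD///4AAAAP//+AAAH///wAAAAH//+AAAH///wAAAAD//+AAAP///wAAAAB//+AAAP///wAAAAAf//AAAf///gAAAAAP//AAA////gAAAAAD//wAB////AAAAAAB//4AD////AAAAAAA///AP///+AAAAAAA////////+AAAAAAA////////8AAAAAAA////////4AAAAAAA////////wAAAAAAA////////gAAAAAAA////////AAAAAAAA///////+AAAAAAAA///////4AAAAAAAA///////wAAAAAAAB///////AAAAAAAAB//////+AAAAAAAAD//////4AAAAAAAAD//////wAAAAAAAAH//////AAAAAAAAAH/////+AAAAAAAAAP/////8AAAAAAAAAP/////4AAAAAAAAAf/////wAAAAAAAAA//////wAAAAAAAAA//////gAAAAAAAAB//////AAAAAAAAAD//////AAAAAAAAAD/////+AAAAAAAAAH/////8AAAAAAAAAP/////8AAAAAAAAAf/////4AAAAAAAAA//////4AAAAAAAAB//////wAAAAAAAAB//////gAAAAAAAAD//////gAAAAAAAAD//////AAAAAAAAAD/////+AAAAAAAAAD/////+AAAAAAAAAD/////8AAAAAAAAAD/////4AAAAAAAAAD/////wAAAAAAAAAD/////wAAAAAAAAAD/////gAAAAAAAAAD/////AAAAAAAAAAD////+AAAAAAAAAAD////8AAAAAAAAAAD////4AAAAAAAAAAD////wAAAAAAAAAAD////AAAAAAAAAAAD///+AAAAAAAAAAAB///8AAAAAAAAAAAAf//4AAAAAAAAAAAAH//gAAAAAAAAAAAAA/+AAAAAAAAAAAAAAHwAAAAAAAAAAAAAAAAAAAAAAAAAAAAAAAAAAAAAAAAAAAAAAAAAAAAAAAAAAAAAAAAAAAAAAAAAAAAAAAAAAAAAAAAAAAAAAAAAAAAAAAAAAAAAAAAAAAAAAAAAAAAAAAAAAAAAAAAAAAAAAAAAAAAAAAAAAAAAAAAAAAAAAAAAAAAAAAAAAAAAAAAAAAAAAAAAAAAAAAAAAAAAAAAAAAAAAAAAAAAAAAAAAAAAAAAAAAAAAAAAAAAAAAAAAAAAAAAAAAAAAAAAAAAAAAAAAAAAAAAAAAAA="/>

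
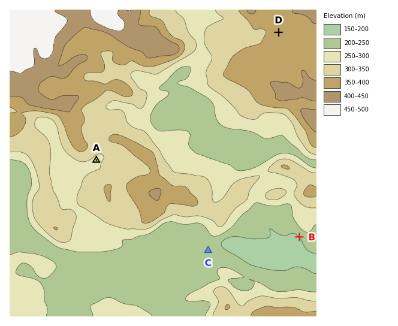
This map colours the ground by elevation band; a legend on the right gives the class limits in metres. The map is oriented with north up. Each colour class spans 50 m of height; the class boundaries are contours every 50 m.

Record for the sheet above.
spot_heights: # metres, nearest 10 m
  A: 300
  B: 200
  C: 240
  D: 380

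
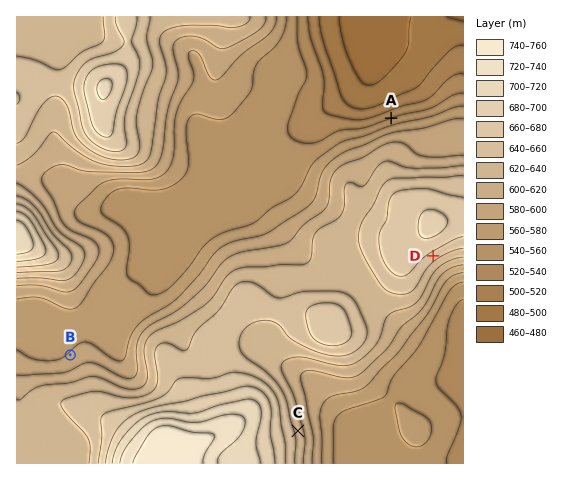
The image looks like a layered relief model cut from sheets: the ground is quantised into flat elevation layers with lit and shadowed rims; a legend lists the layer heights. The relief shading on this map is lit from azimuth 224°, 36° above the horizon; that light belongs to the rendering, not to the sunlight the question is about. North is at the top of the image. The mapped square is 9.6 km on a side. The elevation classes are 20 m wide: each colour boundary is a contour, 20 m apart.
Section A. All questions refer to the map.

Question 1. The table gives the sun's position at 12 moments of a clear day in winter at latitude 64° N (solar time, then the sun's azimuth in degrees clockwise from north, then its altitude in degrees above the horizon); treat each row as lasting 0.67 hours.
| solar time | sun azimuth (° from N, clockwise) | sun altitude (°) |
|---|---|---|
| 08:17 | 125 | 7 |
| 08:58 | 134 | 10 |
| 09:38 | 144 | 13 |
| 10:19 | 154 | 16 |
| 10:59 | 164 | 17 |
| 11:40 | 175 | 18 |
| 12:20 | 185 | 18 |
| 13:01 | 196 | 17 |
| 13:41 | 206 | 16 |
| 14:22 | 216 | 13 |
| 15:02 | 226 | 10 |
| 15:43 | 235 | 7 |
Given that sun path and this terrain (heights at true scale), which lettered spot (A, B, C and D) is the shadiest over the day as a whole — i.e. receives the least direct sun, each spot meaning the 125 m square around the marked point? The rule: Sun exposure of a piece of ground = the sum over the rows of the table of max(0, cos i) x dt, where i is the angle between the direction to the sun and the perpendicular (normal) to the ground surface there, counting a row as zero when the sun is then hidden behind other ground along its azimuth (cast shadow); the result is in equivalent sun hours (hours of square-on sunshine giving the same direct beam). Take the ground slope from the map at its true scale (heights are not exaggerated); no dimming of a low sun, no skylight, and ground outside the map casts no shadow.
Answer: A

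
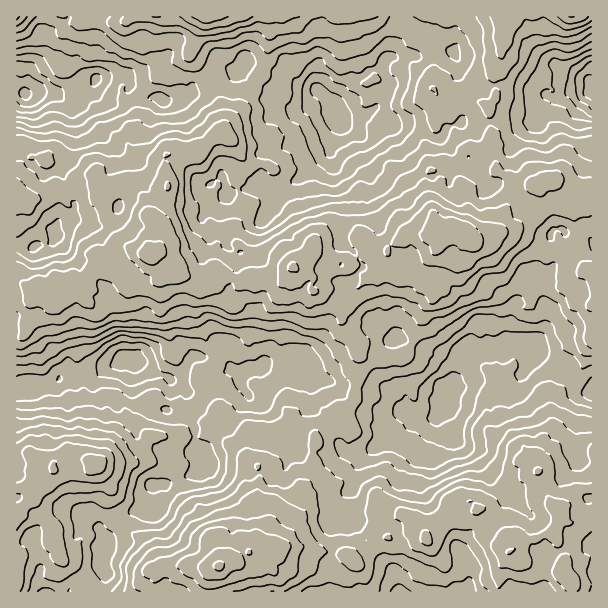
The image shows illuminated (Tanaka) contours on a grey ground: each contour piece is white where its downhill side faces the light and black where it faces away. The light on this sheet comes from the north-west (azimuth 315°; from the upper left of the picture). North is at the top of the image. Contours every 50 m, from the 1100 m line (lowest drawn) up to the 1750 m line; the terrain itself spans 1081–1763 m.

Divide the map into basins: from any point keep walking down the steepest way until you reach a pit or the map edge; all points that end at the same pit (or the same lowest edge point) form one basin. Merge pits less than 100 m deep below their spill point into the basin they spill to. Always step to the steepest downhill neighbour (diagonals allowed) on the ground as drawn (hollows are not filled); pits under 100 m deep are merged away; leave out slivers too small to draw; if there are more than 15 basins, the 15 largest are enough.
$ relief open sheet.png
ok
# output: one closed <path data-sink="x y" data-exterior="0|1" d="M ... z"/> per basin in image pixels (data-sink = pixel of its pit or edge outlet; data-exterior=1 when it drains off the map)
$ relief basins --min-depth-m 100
<path data-sink="123 359" data-exterior="0" d="M158 252l-7 2 7 10 0 12-14 4-15 9-4-1-15-16-18-1-12 17-6-2-11 10-9-7-6 5-9 0-10-6-9-12-4 0 0 212 7-1 13 4-4 7-16 18 1 76 138 0 1-16-6-6 23-5 34 3 12-2 8-4 9-2 12-7 10-15 13 5 3-7-2-14 7-8 10 2 1 12-7 14-8 5 31 0 9 5 21 1 15 7 5 0 16-10 11-12 3-1-14-5-12 6-6 9 1-16-5-6-1-15-5-5-9-1-11-6-13 1-5 5-2 6-5 6-3-1 5-3 6-15 0-15 6-17 0-16 5-18 11-9 16-2 4-12 7-10-1-9 3-6 2-23-5-9-3-18-9-12-1-15 6-13-15-4-19 3-2-4 1-10-5-6-15-6-7 12-5 4-9 0-6-4-24 2-14-4-12 0-7 6-14-2-21-8-4-9z"/><path data-sink="24 93" data-exterior="0" d="M204 16l-188 1 0 258 4 1 9 12 10 6 9 0 6-5 9 7 11-10 6 2 12-17 7 0 11 1 15 16 4 1 15-9 14-4 2-7-9-15 7-2 12 11 4 9 32 10 6-2 4-4 12 0 14 4 24-2 6 4 9 0 5-4 7-12 15 6 5 6-1 10 2 4 15-3 12 3 15-2 12-13 10-7 2-6 2 6 5 6 17 4 13-8 11-12-6 13 0 14 13 7 9-5 10-13 4-13 0-11 5-9 0-7 16 4 16-6 4-4 3-14 9-16 13-6 10-8-15 0-23-16 0-6-8-12 0-12 4-6-2-21-17-22-6-1-14 7-13 0-4 32-8 17 0 15 4 9-6 9 1 16 5 11 4 22-10 7-9-5-6 0-18 14-7 9-15 0-4-4-5-14-8 3-19-2-14 4-7 3 0 7-4-8-10-9-10-21-12-12 2-14-6-16-5-6-6-1-14 1-7-6-8-17-10-9-4-28-30-48z"/><path data-sink="443 393" data-exterior="0" d="M464 235l-1 8-5 9-1 17-5 10-8 10-10 5-12-7 3-22-14 12-12 3-12-4-5-6-2-6-2 6-10 7-12 13-8 3-6 13 1 15 9 12 3 18 5 9-2 23-3 6 1 9-7 10-4 12-16 2-8 5-5 7 0 9-3 6 0 16-6 17 0 15-6 15 3-2 2-6 9-6 9 0 11 6 9 1 5 5 1 15 5 6-1 16 6-9 12-6 15 4 3-14 12-8 11 4 13 18 2-5 15-8 16-19 12-2 6 8 3 0 18-16 2-8 6-5 10-5 15-1 39-21 22-2 0-149-11-7-3-3 0-9 5-11-11 7-26 2-10 8-6 2-6-7-1-10-7-7-19-10-8-12-13-4z"/><path data-sink="336 120" data-exterior="0" d="M500 16l-294 0-8 16-8 24 30 48 4 28 10 9 8 17 7 6 14-1 6 1 5 6 6 16-2 14 12 12 10 21 10 9 3 7 1-6 7-3 14-4 19 2 8-3 4 11 5 7 15 0 7-9 18-14 6 0 9 5 10-7-4-22-5-11-1-16 6-9-4-9 0-15 6-12 2-14 3-6-1-18 15 1 15-7 5 1 15 18 2-2 6-14-2-19 6-9 0-14 8-22-6-6z"/><path data-sink="591 92" data-exterior="1" d="M591 16l-76 0-9 14-1 12-5 9 0 14-6 9 2 19-8 15 4 21-4 11 0 12 8 12 0 6 23 16 18 0 9-5 15-1 9 1 12 8 0 8-5 4 4 3 4 0 7-6z"/><path data-sink="398 591" data-exterior="1" d="M471 502l-12 2-11 14-19 12-3 6-7-7-5 0-16 9-15 0-11 12-16 10-5 0-15-7-21-1-9-5-34-1-9 8-13 0 10 11 12 5 5 5 4 17 217 0 1-19 11-21-5-9 1-7-12-20-9-6-8 0z"/>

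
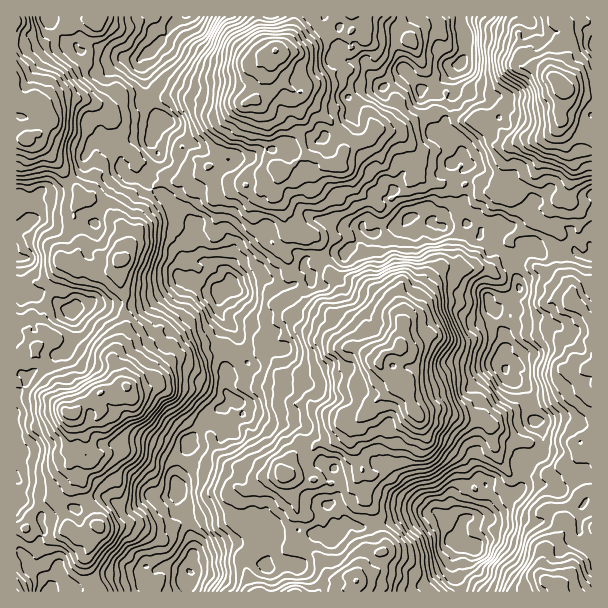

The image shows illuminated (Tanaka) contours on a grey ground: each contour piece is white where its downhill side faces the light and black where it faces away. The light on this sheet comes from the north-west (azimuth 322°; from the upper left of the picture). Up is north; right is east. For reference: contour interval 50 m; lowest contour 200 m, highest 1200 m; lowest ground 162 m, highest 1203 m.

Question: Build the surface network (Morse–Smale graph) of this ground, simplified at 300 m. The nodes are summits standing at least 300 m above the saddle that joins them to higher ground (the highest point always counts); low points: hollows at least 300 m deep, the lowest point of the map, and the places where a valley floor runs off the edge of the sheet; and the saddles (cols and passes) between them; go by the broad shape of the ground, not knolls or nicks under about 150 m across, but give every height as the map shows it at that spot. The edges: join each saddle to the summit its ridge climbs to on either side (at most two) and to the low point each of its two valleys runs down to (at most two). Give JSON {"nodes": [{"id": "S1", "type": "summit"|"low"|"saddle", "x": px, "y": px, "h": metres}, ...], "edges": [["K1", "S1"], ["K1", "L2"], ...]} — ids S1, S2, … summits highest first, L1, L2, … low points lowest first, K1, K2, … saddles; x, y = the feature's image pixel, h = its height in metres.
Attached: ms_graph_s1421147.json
{"nodes": [
{"id": "S1", "type": "summit", "x": 275, "y": 51, "h": 1203},
{"id": "S2", "type": "summit", "x": 561, "y": 86, "h": 1198},
{"id": "S3", "type": "summit", "x": 74, "y": 414, "h": 1180},
{"id": "S4", "type": "summit", "x": 401, "y": 345, "h": 1168},
{"id": "S5", "type": "summit", "x": 558, "y": 591, "h": 997},
{"id": "L1", "type": "low", "x": 471, "y": 546, "h": 162},
{"id": "L2", "type": "low", "x": 189, "y": 572, "h": 196},
{"id": "K1", "type": "saddle", "x": 254, "y": 528, "h": 623},
{"id": "K2", "type": "saddle", "x": 321, "y": 257, "h": 575},
{"id": "K3", "type": "saddle", "x": 449, "y": 114, "h": 553},
{"id": "K4", "type": "saddle", "x": 152, "y": 189, "h": 550},
{"id": "K5", "type": "saddle", "x": 563, "y": 251, "h": 532},
{"id": "K6", "type": "saddle", "x": 501, "y": 249, "h": 487},
{"id": "K7", "type": "saddle", "x": 233, "y": 353, "h": 487}],
"edges": [["K1", "S4"], ["K1", "L1"], ["K1", "L2"], ["K2", "S1"], ["K2", "S4"], ["K2", "L1"], ["K2", "L2"], ["K3", "S1"], ["K3", "S2"], ["K3", "L1"], ["K4", "S1"], ["K4", "S3"], ["K4", "L2"], ["K5", "S2"], ["K5", "S5"], ["K5", "L1"], ["K6", "S2"], ["K6", "S4"], ["K6", "L1"], ["K7", "S3"], ["K7", "S4"], ["K7", "L2"]]}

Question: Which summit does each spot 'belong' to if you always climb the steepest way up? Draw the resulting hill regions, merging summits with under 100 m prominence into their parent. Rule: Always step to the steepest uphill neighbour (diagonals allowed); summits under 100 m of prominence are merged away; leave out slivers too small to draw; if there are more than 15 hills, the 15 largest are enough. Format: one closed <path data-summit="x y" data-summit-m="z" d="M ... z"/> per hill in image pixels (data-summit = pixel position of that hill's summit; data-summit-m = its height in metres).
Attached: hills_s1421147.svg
<path data-summit="401 344" data-summit-m="1168" d="M422 217l-11 0-10 9-17 2-12 7-7-1-20 19-12 0-12 5-15 1-2 2 0 6 8 8 0 3-10 5-21 3-6-2-14-10-6 0-13 4-12 10-8 2-4 21 6 10 9 5 16-1 20 6 2 2 1 12-18 4-12-9-2 1 4 19-10 4-5 5 0 9-3 5 0 9 8 7-10 9 8 6 0 17-8 2-15-17-13 18-9 7 0 9-7 12-5 17 3 7 0 18 12 12 0 20 3 6 0 12-5 12 3 6 22 0 36-10 15 3 13-22 0-9-4-6 3 2 18-1 35 7 19-13 15 5 14-5 15-1 21-10 24 0 9 6 15 0-9-14 2-7 11-11 11-6 7 1 4 8 0 12-7 14 2 1 15-17 18-5 7-6-2-21 12-8-4-1-5-6 1-17 10-13-4-9 0-15-2-8-6-5-9-3-8-11 1-8-4-10 3-5 0-12-7-13-4-12 26-23-4-13-8-11-2-9-6-7-9 4-4-9-7-7 1-5-4-3-10-5-11 0-13 5-8-2z"/><path data-summit="275 51" data-summit-m="1203" d="M461 16l-278 0-6 4-8 9-6 10-23 20 6 33 5 6 5 13 10 11-12 12-3 6 7 13 0 5-4 12-9 10 7 8 16 12 2 9 4 3 9 2 9 7 0 25 4 9 8 6-6 1-4 4-2 9 1 7 14 8 12 0 11-2 12-10 19-4 14 10 16 2 21-8 0-3-8-8 0-6 2-2 15-1 12-5 12 0 20-19 7 1 12-7 17-2 10-9 11 0 13 9 8 2 6-4 16-1-3-16 8-21-4-15 3-7-6-11-19-16 1-17 5-9 1-12 5-6-2-21 10-15 2-16-4-12z"/><path data-summit="72 414" data-summit-m="1180" d="M18 258l-2 0 0 293 10 7 4 11 20 18 1 5 7-17 0-6-13-7-5-7-2-13 6-9-4-14 2-2 12-1 11-8 12 2 24-14 12 4 7 6 11 2 10-4 9-8 12 2 12-4 4-3-3-15 5-14 7-12 0-9 9-7 13-18 7-6 8-1 10-10-8-7 3-18-9-24 0-15 4-8 0-6-6-10 3-22-14 1-27-13 0 4-12 9-25 14-51-2-8 5-7 0-6 3-9-3-12-13-27 0-3-34z"/><path data-summit="561 87" data-summit-m="1198" d="M591 16l-129 1 0 12 4 12-2 16-10 15 2 21-5 6-1 12-5 9-1 17 19 16 6 11-3 7 4 15-8 21 0 6 6 11 12 6 11-7 7 0 9 5 14 14 12 2 6 8 15-2 4 3 17-1 6 4 11-1z"/><path data-summit="122 260" data-summit-m="925" d="M123 174l-11 9-16 33-1 7-5 0-18 11-9 0-21-14-10 0-16 8 0 29 4 3 3 34 15 1 7-3 5 2 12 13 10 3 5-3 7 0 8-5 51 2 25-14 12-9 0-4 3 3 10 2 0-13 5-7 6-1-8-6-4-9 0-25-9-7-9-2-4-3-2-9-16-12-8-10-10 2z"/><path data-summit="558 591" data-summit-m="997" d="M591 476l-18 5-13 9-18-6-15 2-12 8-18 5-15 17-15 2-7 12 0 6 4 9-8 6-4 7 0 8 8 25 131 1z"/><path data-summit="26 140" data-summit-m="1033" d="M45 16l-29 1 0 177 4 0 5 7 4 17 1-9 8-15 3-2 12 0 10-5 19-16 2-12 6-13 5-4 11-1-4-7 0-11 4-9 14-10 20-1 6-8-1-20-5-15-33-4-12-4-14 0-6-8-10-4z"/><path data-summit="587 369" data-summit-m="766" d="M554 250l-14 2 6 11-2 7-10 7-10 3-4 4 0 4-18 17 7 1 9 5-2 6 0 3 26-2 14 8-11 10-11 1-29 32 3 8 5 5 9 3 6 5 2 8 0 15 11 16 3 11-3 10-11 12-10 5 0 15 2 6 11-4 9 0 18 6 13-9 6 0 13-5 0-219-11-1-6-4-17 1z"/><path data-summit="356 581" data-summit-m="903" d="M437 512l-24 0-21 10-15 1-14 5-15-5-19 13-35-7-18 1 1 13-13 22-15-3-36 10-21 0-4 7-1 12 272 1 1-5-4-9-4-20 4-7 8-6-4-9 0-8-13-6z"/><path data-summit="98 525" data-summit-m="927" d="M176 493l-14 5-12-2-9 8-10 4-11-2-7-6-12-4-24 14-12-2-11 8-12 1-2 2 4 14-6 9 0 9 7 11 13 7 0 6-6 16 22 1 3-3 9-1 25-12 17 1 10-3 8-8 7 4 23-2 12 3 5-17 0-12-3-6 0-20-10-9z"/><path data-summit="17 591" data-summit-m="861" d="M18 552l-2 0 0 39 34 1 0-5-20-18-4-11z"/>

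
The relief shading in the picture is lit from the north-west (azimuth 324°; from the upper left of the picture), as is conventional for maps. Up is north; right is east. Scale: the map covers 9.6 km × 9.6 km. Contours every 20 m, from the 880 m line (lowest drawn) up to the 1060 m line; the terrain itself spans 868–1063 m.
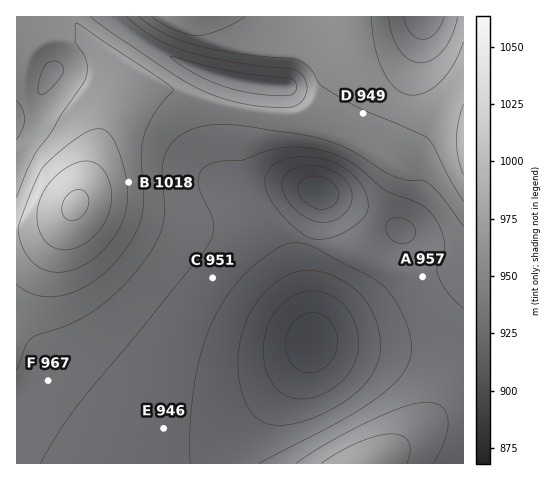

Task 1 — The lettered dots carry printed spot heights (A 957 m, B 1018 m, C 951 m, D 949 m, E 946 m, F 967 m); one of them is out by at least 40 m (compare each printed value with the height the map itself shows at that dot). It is D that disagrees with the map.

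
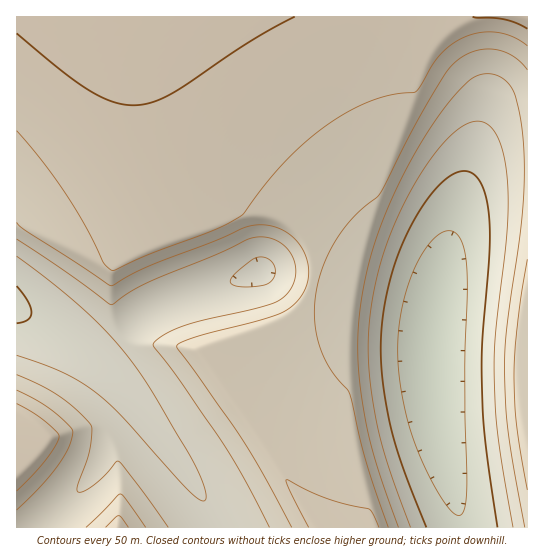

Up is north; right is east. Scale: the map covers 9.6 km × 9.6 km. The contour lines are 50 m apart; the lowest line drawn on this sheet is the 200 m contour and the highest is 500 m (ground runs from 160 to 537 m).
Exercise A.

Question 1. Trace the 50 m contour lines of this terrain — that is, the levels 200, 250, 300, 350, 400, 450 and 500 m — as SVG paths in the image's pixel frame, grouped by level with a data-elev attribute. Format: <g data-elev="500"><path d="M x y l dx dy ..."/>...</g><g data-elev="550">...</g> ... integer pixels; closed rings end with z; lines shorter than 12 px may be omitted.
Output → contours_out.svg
<g data-elev="200"><path d="M458 515l-8-5-11-15-13-25-11-25-12-43-5-45 0-22 3-21 5-21 7-20 8-17 9-13 9-9 10-3 8 3 5 8 4 15 1 18-2 92 2 123-3 20-2 4z"/></g><g data-elev="250"><path d="M426 527l-24-62-13-44-8-54 0-22 1-23 4-25 7-28 9-24 11-22 13-22 13-16 14-11 12-3 9 3 7 9 5 14 3 18 1 35-8 89 0 47 3 55 12 86"/><path d="M17 286l11 15 3 12-1 4-3 3-10 3"/></g><g data-elev="300"><path d="M411 527l-25-68-12-52-4-28-2-26 1-26 3-26 7-31 8-28 14-32 14-27 18-27 16-19 16-12 13-4 11 4 8 12 7 18 3 24 0 48-11 104-2 43 4 61 15 92"/><path d="M237 286l-6-3 0-5 22-19 5-2 5 0 6 2 4 4 2 6 0 5-2 5-4 4-15 4z"/><path d="M17 256l36 27 31 27 25 24 21 25 21 31 42 71 12 27 1 9-1 4-6-1-10-9-67-74-26-24-17-12-17-9-45-17"/></g><g data-elev="350"><path d="M168 527l-28-40-22-26-24 24-11 6-5 1-1-2 1-5 12-38 2-17-1-5-14-15-18-14-18-11-24-10"/><path d="M398 527l-25-74-6-27-6-31-3-29 0-27 2-26 4-28 8-32 11-34 16-36 19-35 20-31 20-25 15-14 6-3 8-1 8 1 7 3 6 5 5 7 6 22 4 29 1 32-1 36-16 118-3 42 4 64 17 94"/><path d="M17 239l46 31 48 35 19-13 16-9 71-29 33-16 9-1 11 1 9 4 8 7 7 12 2 14-5 14-10 10-21 8-57 13-21 6-20 10-7 5-2 4 26 35 47 68 20 34 23 45"/></g><g data-elev="400"><path d="M146 527l-21-29-4-4-3 1-32 32"/><path d="M388 527l-23-68-15-64-21-29-11-25-3-16-1-16 2-16 4-18 10-24 13-21 14-16 24-21 40-78 24-41 8-10 8-6 9-5 11-3 10-1 11 2 9 4 10 7 6 8"/><path d="M17 510l24-24 16-20 11-17 5-16-4-7-17-16-15-10-20-10"/><path d="M527 259l-9 60-4 58 3 48 10 65"/><path d="M17 222l10 9 84 55 38-20 64-24 37-16 12-1 13 2 12 6 9 8 6 8 4 9 3 17-5 16-11 15-10 6-9 4-76 20-16 6-5 4 68 97 20 34 27 50"/></g><g data-elev="450"><path d="M128 527l-7-10-3-1-12 11"/><path d="M379 527l-6-14-4-4-42-10-41-19 4 11 19 36"/><path d="M17 491l28-30 10-15 4-9-2-5-14-12-26-16"/><path d="M17 131l22 26 20 26 25 40 19 39 6 7 5 1 37-17 63-23 26-13 40-50 34-32 26-18 26-14 24-8 25-3 4-4 19-31 10-10 11-7 18-7 17-1 17 4 16 10"/></g><g data-elev="500"><path d="M17 33l45 38 28 20 24 11 12 3 11 0 16-3 18-8 78-52 46-25"/><path d="M473 17l32 2 12 4 10 6"/></g>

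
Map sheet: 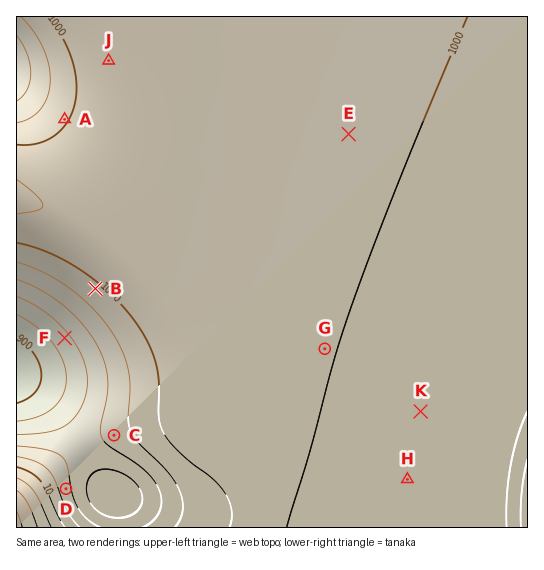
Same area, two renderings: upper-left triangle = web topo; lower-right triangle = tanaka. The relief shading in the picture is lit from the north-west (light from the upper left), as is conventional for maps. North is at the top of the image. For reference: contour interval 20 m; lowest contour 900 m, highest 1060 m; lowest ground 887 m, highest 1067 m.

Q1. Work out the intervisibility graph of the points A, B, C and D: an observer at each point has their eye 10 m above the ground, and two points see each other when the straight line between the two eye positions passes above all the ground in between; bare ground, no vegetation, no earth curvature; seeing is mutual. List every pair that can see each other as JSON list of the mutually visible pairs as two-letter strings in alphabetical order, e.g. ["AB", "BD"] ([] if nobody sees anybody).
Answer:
["BC", "BD", "CD"]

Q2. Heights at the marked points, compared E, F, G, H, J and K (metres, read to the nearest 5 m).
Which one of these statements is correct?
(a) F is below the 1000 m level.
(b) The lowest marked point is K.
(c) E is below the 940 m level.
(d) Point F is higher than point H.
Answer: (a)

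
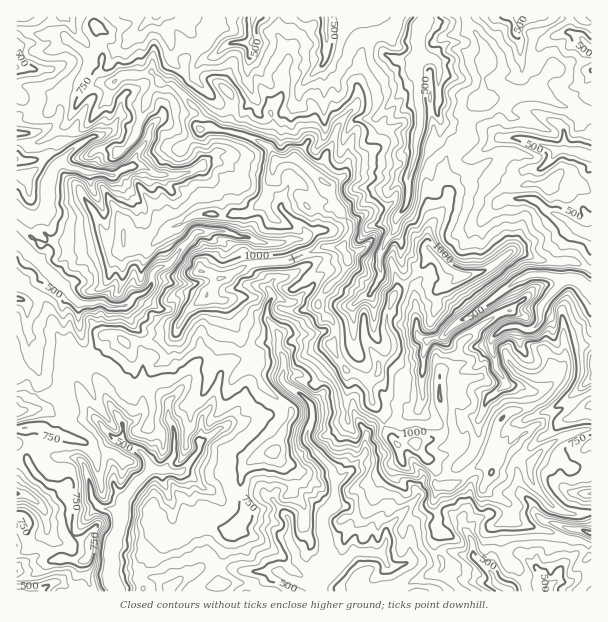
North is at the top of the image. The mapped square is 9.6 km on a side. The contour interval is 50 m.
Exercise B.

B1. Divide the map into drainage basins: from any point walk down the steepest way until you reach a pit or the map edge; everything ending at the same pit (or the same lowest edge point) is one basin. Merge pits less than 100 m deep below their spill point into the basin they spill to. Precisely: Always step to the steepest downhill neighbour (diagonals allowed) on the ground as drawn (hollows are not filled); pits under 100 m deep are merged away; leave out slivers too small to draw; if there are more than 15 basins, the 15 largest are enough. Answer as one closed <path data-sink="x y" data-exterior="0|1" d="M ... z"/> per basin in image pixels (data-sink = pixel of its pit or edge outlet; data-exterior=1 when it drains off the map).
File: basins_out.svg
<path data-sink="17 210" data-exterior="1" d="M152 72l-8 2-19 0-11 8-16 2-12 8-14-6-6 2-11 10-5 13-5 3-9 0-20-6 1 280 10-2 11 8 21 3 2-37 7-10 6-1 4 5 9 0 6-4 15-16 8 2 10 7 45-6 5-5 8-17 13-13 9-5 4-7 9-12 8-1 25-13 32-2 37-15 21 0 8-16 0-7-12-16-27 0-7-5-11-17-19-7-2-12 4-8-7-13-26-12-25-4-6-3-12 1-1-17-26-26-14-3z"/><path data-sink="317 587" data-exterior="0" d="M341 247l-20 0-37 15-36 3-21 12-8 1-11 15 1 3 17 7 3 12 12 26 13 13-2 8 8 21 30 27 0 6-14 34-19 7-15 14-2 20 6 25-17 20-5 16-6 9-1 12 3 11-3 3 1 5 244-1-20-21 0-10-8-12 2-9 4-6-4-6 2-14-4-6 2-16 4-5-4-3-2-18-13-12-7-11-16 3-4-4-9-15-1-9-12-16-4-20-12-8-8-1-16-24 4-12-2-12-16-19 4-11 21-21 3-6 2-10z"/><path data-sink="116 591" data-exterior="1" d="M207 295l-23 20-8 17-5 5-45 6-7-6-11-3-15 16-6 4-9 0-4-5-6 1-6 6-2 19 0 23 6 10 0 9-5 11-4 5-6 0-10-6-13 1 3 18-5 12 4 7 4 8 13 11 12 3 7 5 4 14 0 25 4 5 16 7 0 11-6 9 4 21-8 5 0 3 63 0 1-4-6-7 0-5 2-6 17-13 8-15 12-1 26-17 22 6 9 0 12-14-6-25 4-23 13-11 10-5 6 0 5-8 12-28 0-6-30-27-8-21 2-8-13-13-12-26-3-12z"/><path data-sink="419 57" data-exterior="0" d="M465 16l-63 0-12 20-12 0-7 2-5 6-6 16 1 12-3 8 0 21-20 24-6 19-7 12-1 9-6 8 0 4 13 11 6 19 13 17 0 7-8 17 6 9-2 10-3 6-21 21-4 11 16 19 2 12-4 12 5 9 11 15 8 1 12 7 10-6 1-11 8-5 7-8 0-9-8-15 0-9 6-20 5-7 19-17 16-22-5-6 1-15 20-30 0-9-6-11 0-9 6-16 11-7 9-8 0-23 4-10 9-9 1-23 8-16-8-17-14-18z"/><path data-sink="591 288" data-exterior="1" d="M519 252l-9 0-18 14-24 10-9 0-10-6-18-18-15 21-12 13-6 3-6 8-6 20 0 9 8 15 0 9-7 8-8 5-1 11-10 7 4 20 12 16 1 9 9 15 4 4 16-3 7 11 13 12 2 18 2 3 14 0 27-20 9-2-1-3 12-39 10-10 16-3 17-7 11-12 6-10 0-3-9-8 14-4 1-14 5-3 22-4 0-74-16-8-36-2z"/><path data-sink="591 233" data-exterior="1" d="M479 170l-17 5-10 8-8 26-16 21 0 18 21 22 10 6 21-4 12-6 18-14 9 0 21 8 36 2 14 8 2-1-1-77-27-16-9 0-7 10-23-2-13 3z"/><path data-sink="326 17" data-exterior="1" d="M401 16l-123 1-1 18 11 19 0 9-6 15 0 17-11 15 1 21-4 15 8 14 12 0 6-3 24 19 6-11 1-9 7-12 6-19 20-24 0-21 3-8-1-12 2-12 12-11 16-1 7-9z"/><path data-sink="591 156" data-exterior="1" d="M539 92l-29 0-25 11-6-1-7 5-4 10 0 23-9 8-11 7-6 16 0 9 7 14 3-11 7-7 17-6 36 17 13-3 23 2 7-10 9 0 20 12 8 3 0-77-13 0-24-11z"/><path data-sink="254 17" data-exterior="1" d="M278 16l-57 0-4 11-6 6-5 11-20 15-2 15-10 12 25 25 1 17 12-1 6 3 25 4 25 12 4-15-1-21 11-15 0-17 6-15 0-9-11-19z"/><path data-sink="509 591" data-exterior="1" d="M488 464l-9 2-27 20-11 0-3 2-4 9 0 10 4 6-2 14 4 6-4 6-2 9 8 12 0 10 20 22 65 0-7-20-5-7-10-7-3-9-2-25 10-6 0-12-28-18 10-15z"/><path data-sink="156 17" data-exterior="1" d="M207 16l-112 0 2 25 5 10 0 29 8 4 15-10 19 0 8-2 7 10 15 3 10-11 2-15 9-9 8-2 9-16z"/><path data-sink="17 68" data-exterior="1" d="M51 16l-35 1 0 90 20 7 14-2 5-14 11-10 6-2 14 6 12-8 8-1-6-3-10-21-25-23-10-4z"/><path data-sink="591 47" data-exterior="1" d="M591 16l-28 0-9 9-20 9-2 2-2 11 0 15 6 19 0 11 19 11 24 11 13-1z"/><path data-sink="549 591" data-exterior="1" d="M510 520l-10 4 2 25 3 9 10 7 5 7 8 20 64-1-1-45-9-5-13-1-21-10-6 0z"/><path data-sink="516 17" data-exterior="1" d="M561 16l-95 1 2 7 14 18 8 17-8 16 0 17-2 7 2 4 28-11 26 0 0-11-6-19 2-26 26-14 4-4z"/>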